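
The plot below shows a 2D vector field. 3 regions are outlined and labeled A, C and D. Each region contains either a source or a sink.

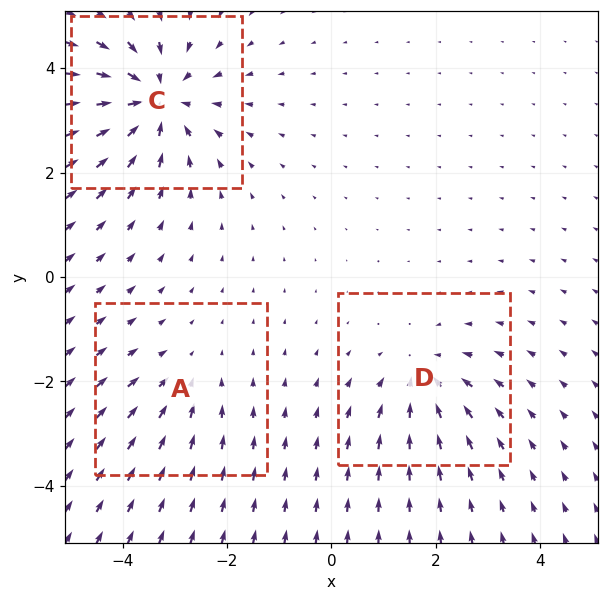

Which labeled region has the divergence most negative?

C

Divergence at each region's feature centre — A: about -2, C: about -5, D: about -3. Region C is most negative.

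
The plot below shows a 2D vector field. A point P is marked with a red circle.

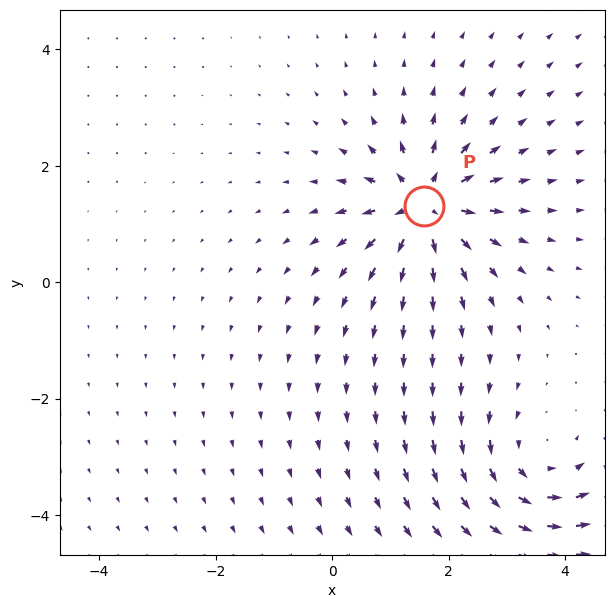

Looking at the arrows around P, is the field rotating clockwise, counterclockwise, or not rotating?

Near P at (1.6, 1.3) the arrows show no circulation. The curl there is ≈0.

not rotating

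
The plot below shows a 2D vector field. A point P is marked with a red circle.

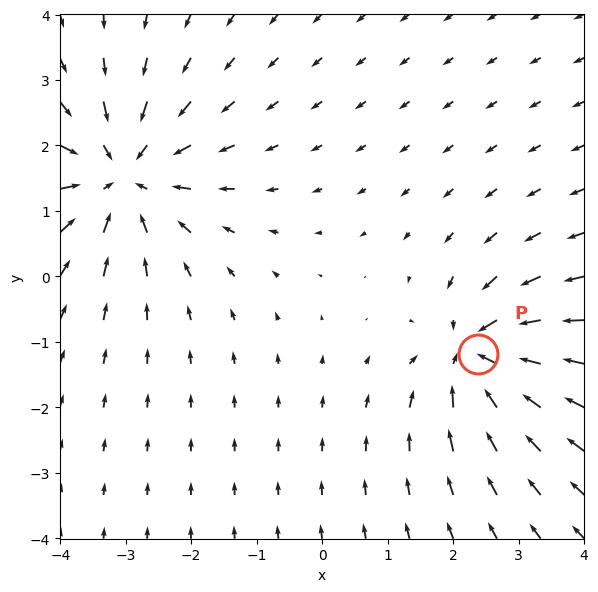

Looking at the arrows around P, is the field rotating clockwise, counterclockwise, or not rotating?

not rotating

Near P at (2.4, -1.2) the arrows show no circulation. The curl there is ≈0.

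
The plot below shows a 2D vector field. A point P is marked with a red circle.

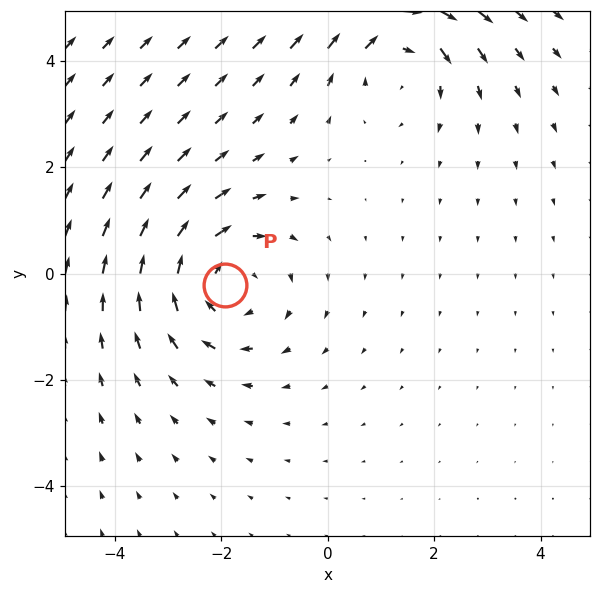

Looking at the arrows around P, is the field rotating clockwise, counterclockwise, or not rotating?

Near P at (-1.9, -0.2) the arrows circulate clockwise. The curl (z-component) there is about -2; negative curl means clockwise rotation.

clockwise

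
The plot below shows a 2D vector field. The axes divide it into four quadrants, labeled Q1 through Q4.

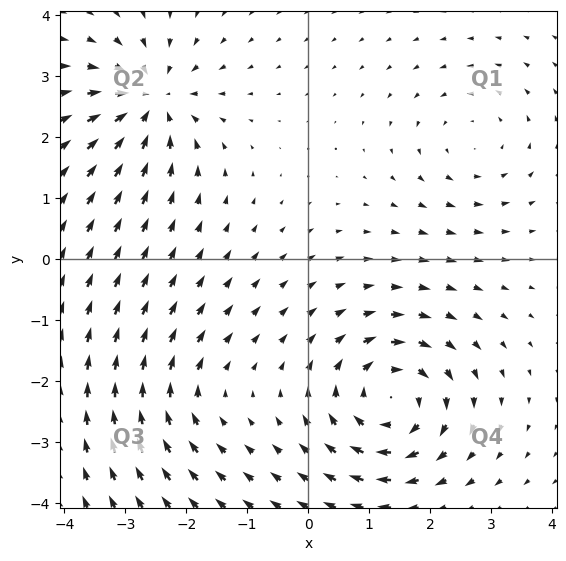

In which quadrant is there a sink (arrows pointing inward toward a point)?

Q2

The sink sits at approximately (-2.6, 2.6), which lies in quadrant Q2. The divergence there is about -6, negative as expected for a sink.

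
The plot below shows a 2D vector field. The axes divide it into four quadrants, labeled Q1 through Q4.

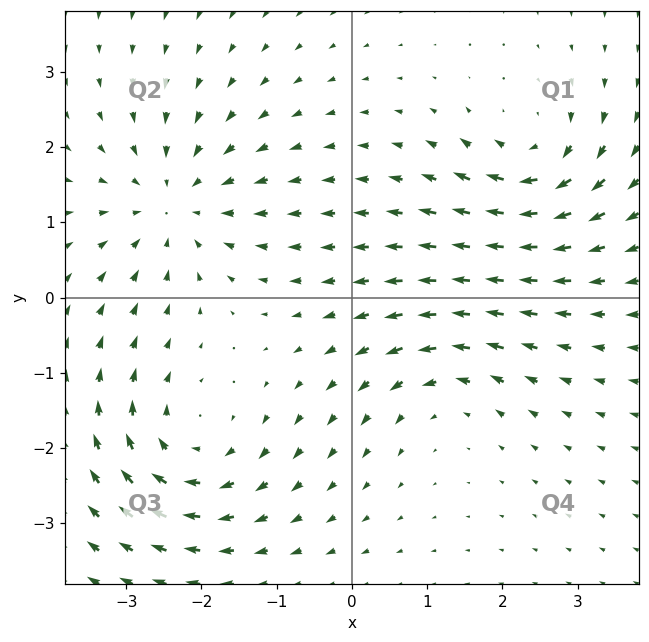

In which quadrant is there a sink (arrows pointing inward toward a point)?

Q2

The sink sits at approximately (-2.4, 1.2), which lies in quadrant Q2. The divergence there is about -4, negative as expected for a sink.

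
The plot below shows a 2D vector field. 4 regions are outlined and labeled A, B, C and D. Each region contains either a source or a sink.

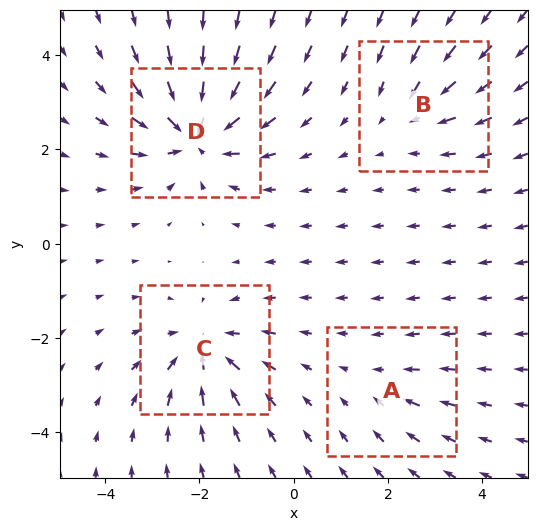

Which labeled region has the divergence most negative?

D

Divergence at each region's feature centre — A: about -2, B: about -3, C: about -6, D: about -8. Region D is most negative.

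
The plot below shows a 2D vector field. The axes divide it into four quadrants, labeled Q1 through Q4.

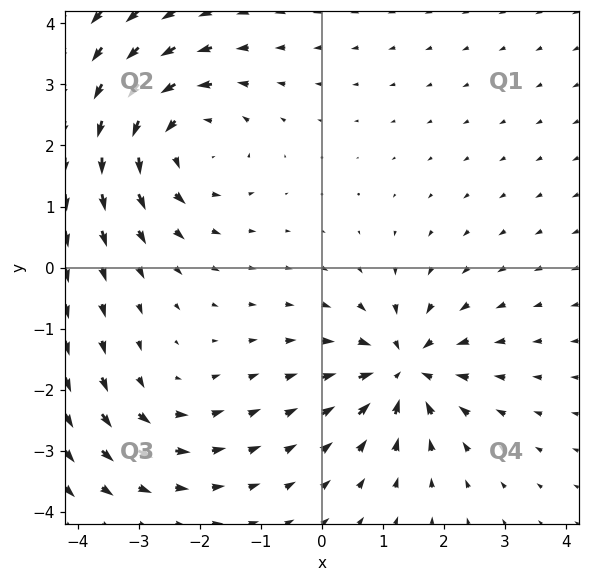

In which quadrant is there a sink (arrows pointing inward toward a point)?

The sink sits at approximately (1.4, -1.7), which lies in quadrant Q4. The divergence there is about -5, negative as expected for a sink.

Q4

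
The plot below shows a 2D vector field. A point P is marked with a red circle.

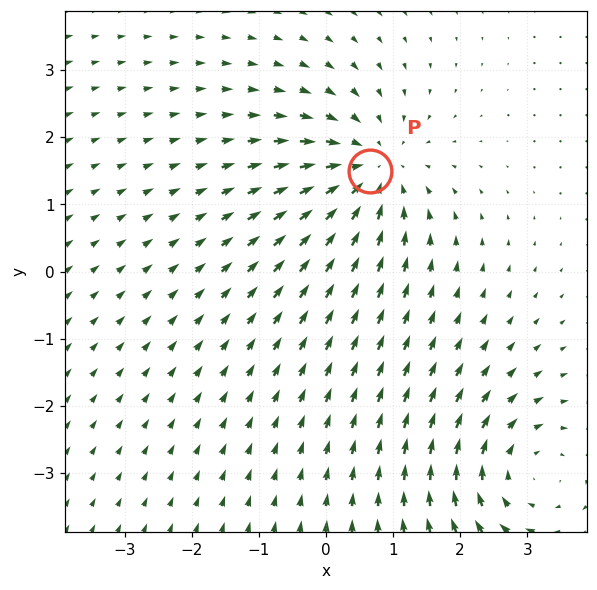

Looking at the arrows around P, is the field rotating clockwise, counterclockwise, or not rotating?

Near P at (0.7, 1.5) the arrows show no circulation. The curl there is ≈0.

not rotating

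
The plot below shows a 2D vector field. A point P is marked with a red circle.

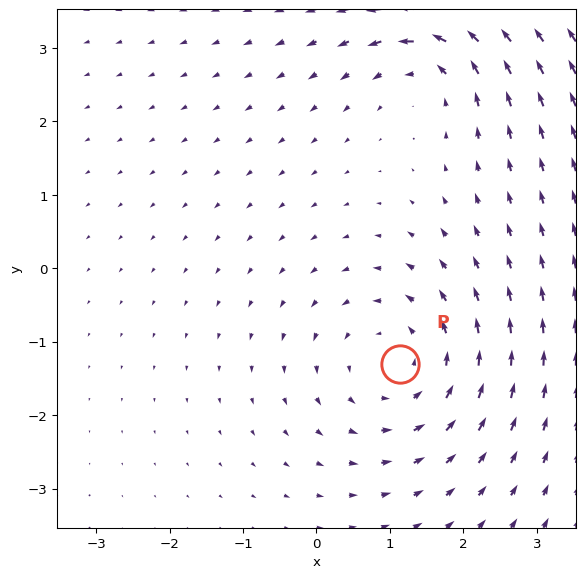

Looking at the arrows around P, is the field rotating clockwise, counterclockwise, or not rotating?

counterclockwise

Near P at (1.1, -1.3) the arrows circulate counterclockwise. The curl (z-component) there is about +4; positive curl means counterclockwise rotation.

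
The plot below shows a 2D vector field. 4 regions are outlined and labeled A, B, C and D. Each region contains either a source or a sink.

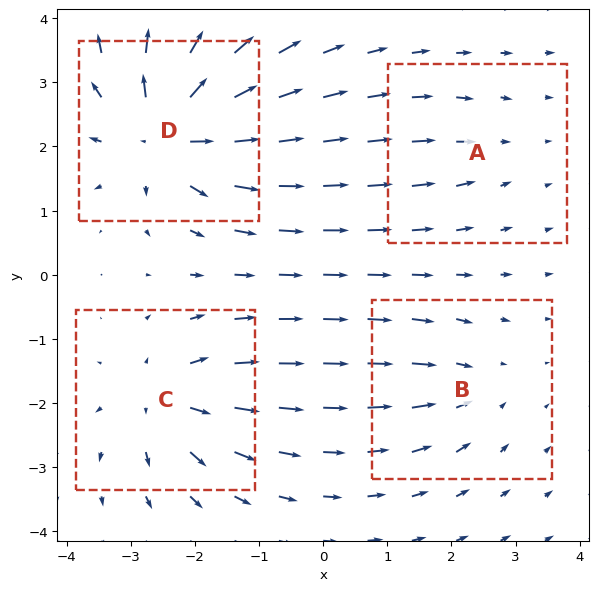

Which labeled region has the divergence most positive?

Divergence at each region's feature centre — A: about -2, B: about -4, C: about +6, D: about +9. Region D is most positive.

D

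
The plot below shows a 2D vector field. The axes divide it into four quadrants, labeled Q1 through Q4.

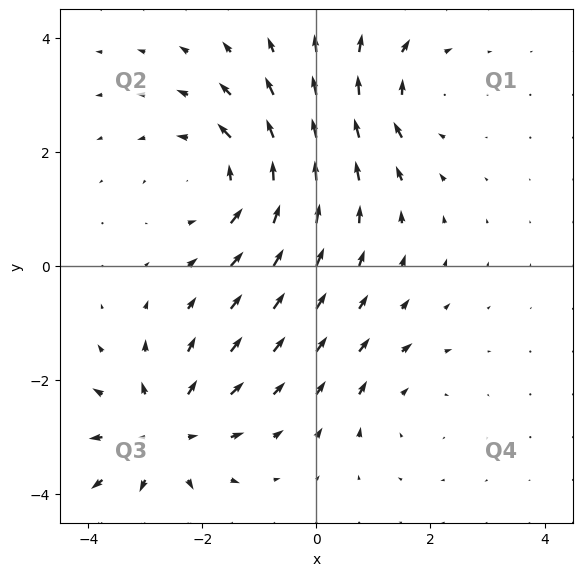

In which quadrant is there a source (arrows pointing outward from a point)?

Q3

The source sits at approximately (-2.7, -3.0), which lies in quadrant Q3. The divergence there is about +4, positive as expected for a source.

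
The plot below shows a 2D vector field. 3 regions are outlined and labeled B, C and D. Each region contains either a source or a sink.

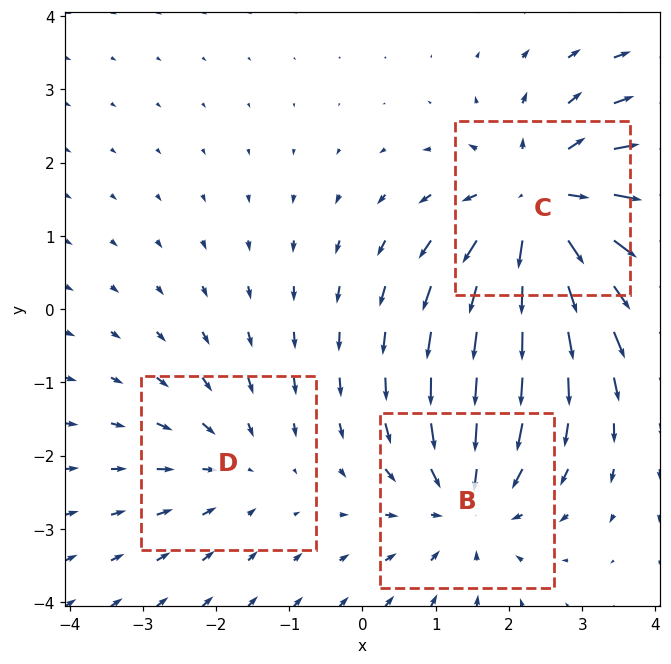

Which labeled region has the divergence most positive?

Divergence at each region's feature centre — B: about -3, C: about +4, D: about -2. Region C is most positive.

C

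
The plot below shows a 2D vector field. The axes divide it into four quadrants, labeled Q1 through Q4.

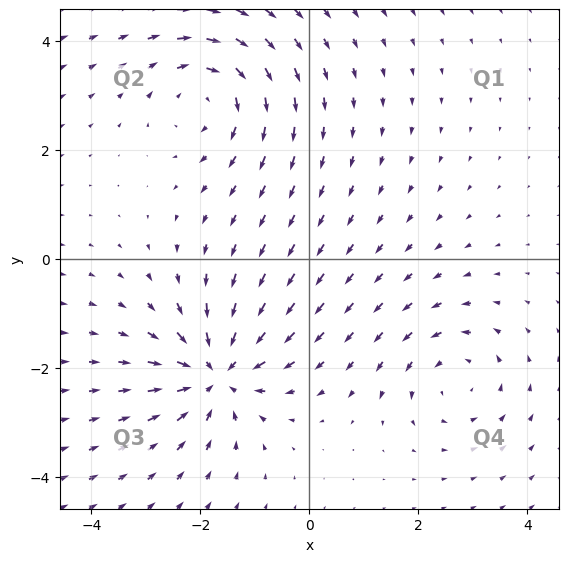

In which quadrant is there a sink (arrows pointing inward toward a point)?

Q3

The sink sits at approximately (-1.7, -2.1), which lies in quadrant Q3. The divergence there is about -6, negative as expected for a sink.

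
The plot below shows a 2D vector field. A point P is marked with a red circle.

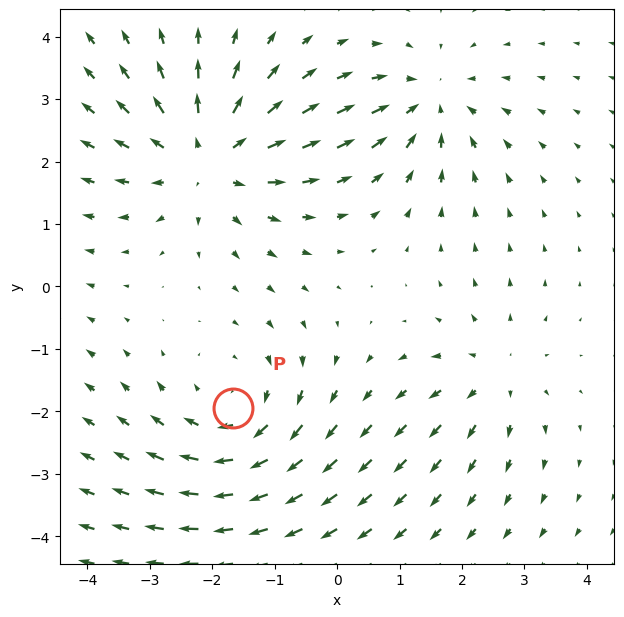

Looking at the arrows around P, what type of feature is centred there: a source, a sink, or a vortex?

At P (-1.7, -1.9) the arrows circulate clockwise. Divergence ≈0, curl about -3 — near-zero divergence with nonzero curl is a vortex.

vortex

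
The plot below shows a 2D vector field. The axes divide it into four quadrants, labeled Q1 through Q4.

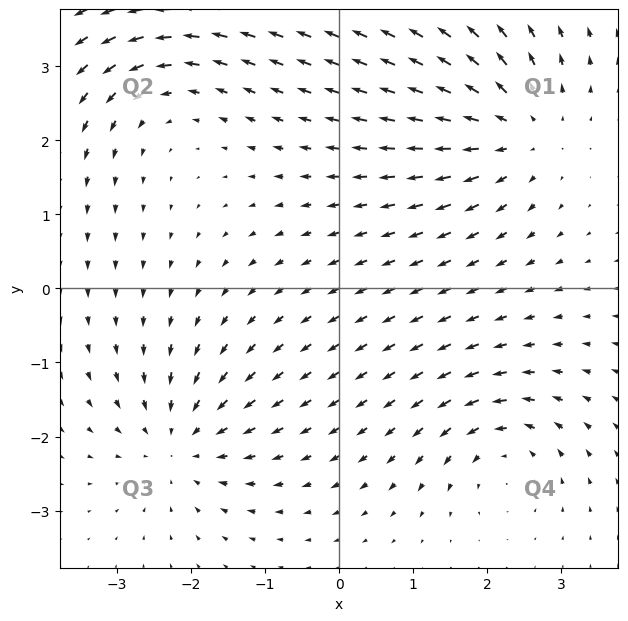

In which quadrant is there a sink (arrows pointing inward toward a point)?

The sink sits at approximately (-2.1, -2.1), which lies in quadrant Q3. The divergence there is about -4, negative as expected for a sink.

Q3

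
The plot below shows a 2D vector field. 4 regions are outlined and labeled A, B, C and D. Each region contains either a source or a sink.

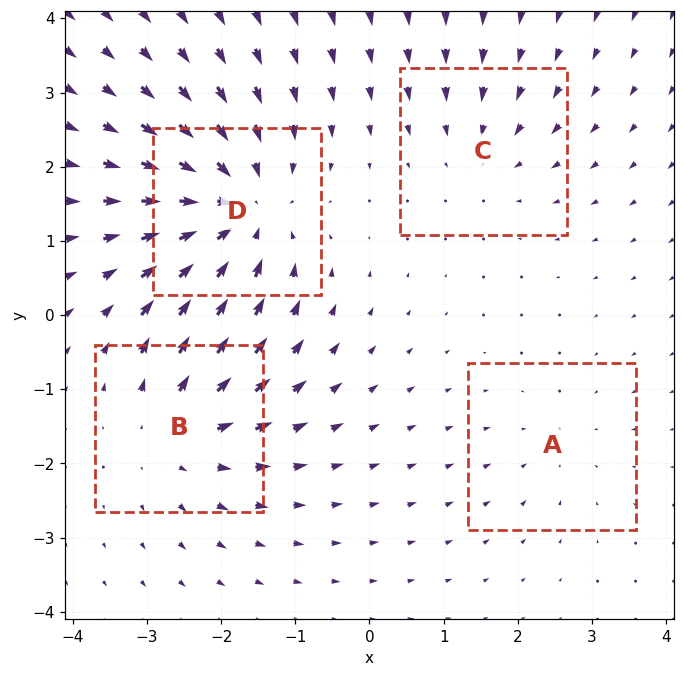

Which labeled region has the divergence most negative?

Divergence at each region's feature centre — A: about -2, B: about +4, C: about -3, D: about -6. Region D is most negative.

D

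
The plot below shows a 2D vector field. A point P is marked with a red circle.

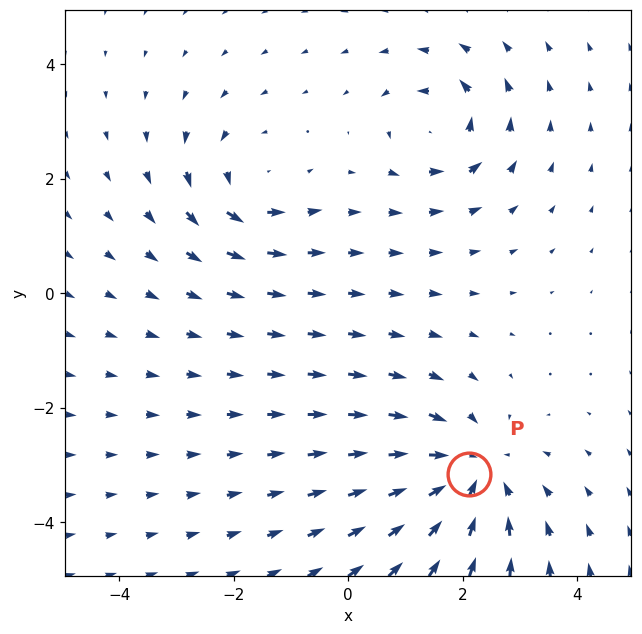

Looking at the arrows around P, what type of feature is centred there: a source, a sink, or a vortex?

At P (2.1, -3.2) the arrows converge inward. Divergence about -4, curl ≈0 — negative divergence with near-zero curl is a sink.

sink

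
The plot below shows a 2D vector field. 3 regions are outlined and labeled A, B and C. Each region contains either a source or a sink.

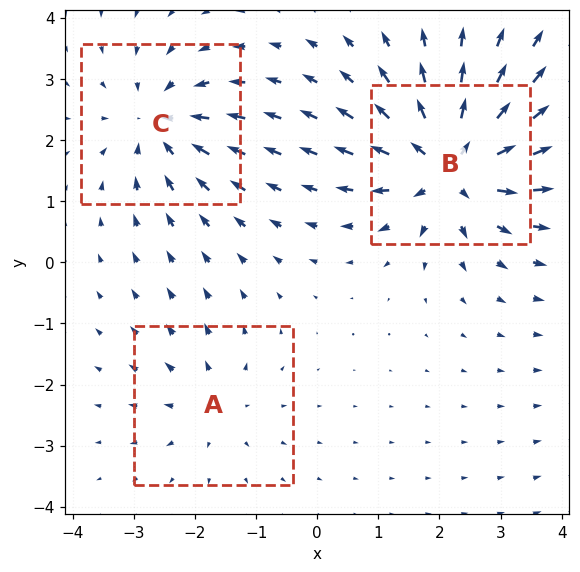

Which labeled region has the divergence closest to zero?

Divergence at each region's feature centre — A: about +2, B: about +6, C: about -4. Region A is closest to zero.

A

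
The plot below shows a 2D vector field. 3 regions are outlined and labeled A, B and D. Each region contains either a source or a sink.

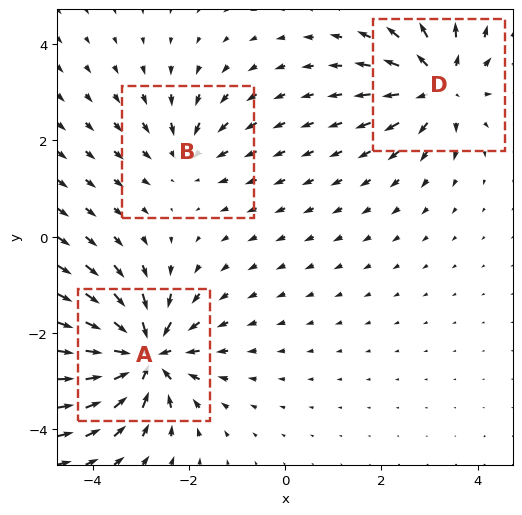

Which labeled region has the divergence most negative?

Divergence at each region's feature centre — A: about -6, B: about -3, D: about +4. Region A is most negative.

A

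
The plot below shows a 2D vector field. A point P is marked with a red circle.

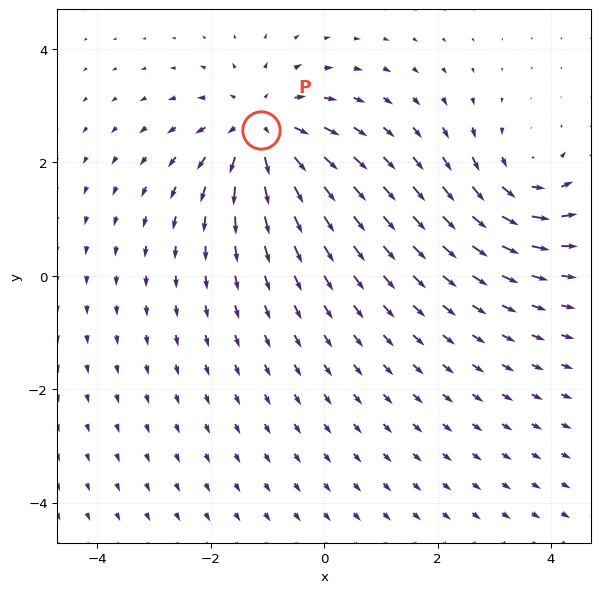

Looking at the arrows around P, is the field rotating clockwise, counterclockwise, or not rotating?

Near P at (-1.1, 2.6) the arrows show no circulation. The curl there is ≈0.

not rotating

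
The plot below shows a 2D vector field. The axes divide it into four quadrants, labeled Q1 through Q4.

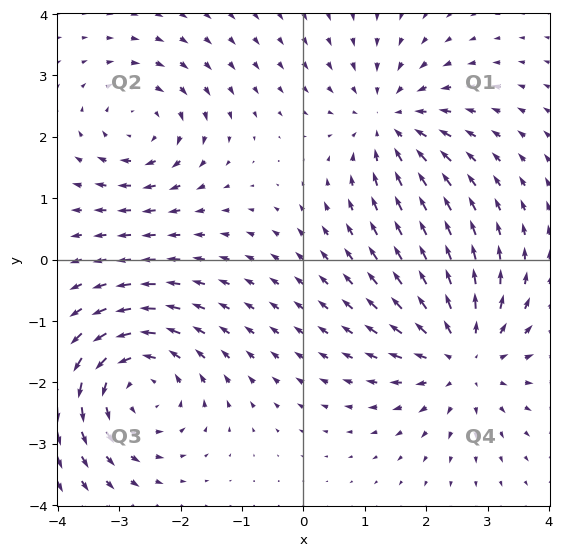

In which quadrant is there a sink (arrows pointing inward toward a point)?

The sink sits at approximately (1.4, 2.2), which lies in quadrant Q1. The divergence there is about -4, negative as expected for a sink.

Q1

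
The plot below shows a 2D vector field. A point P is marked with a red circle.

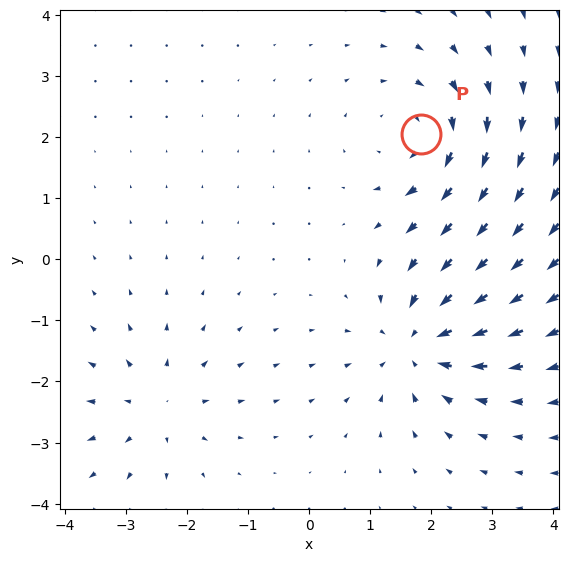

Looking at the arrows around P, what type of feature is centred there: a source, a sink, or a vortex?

vortex

At P (1.8, 2.1) the arrows circulate clockwise. Divergence ≈0, curl about -4 — near-zero divergence with nonzero curl is a vortex.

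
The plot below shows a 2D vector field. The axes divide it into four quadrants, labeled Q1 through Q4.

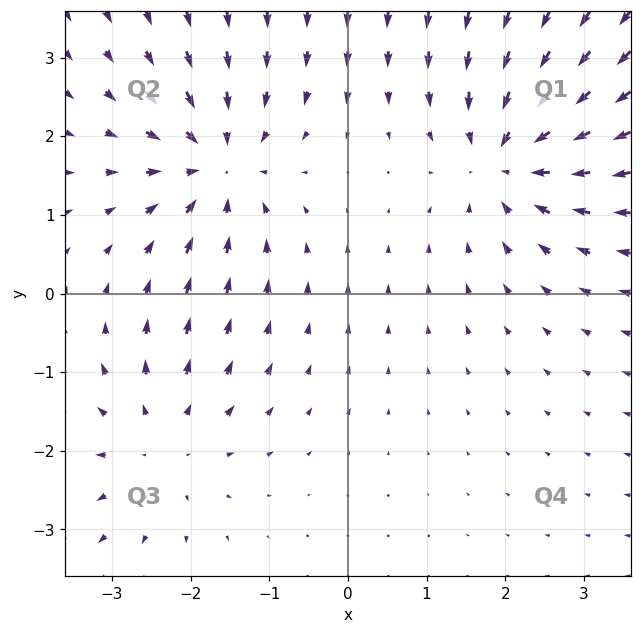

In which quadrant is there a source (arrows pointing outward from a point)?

The source sits at approximately (-2.4, -1.9), which lies in quadrant Q3. The divergence there is about +3, positive as expected for a source.

Q3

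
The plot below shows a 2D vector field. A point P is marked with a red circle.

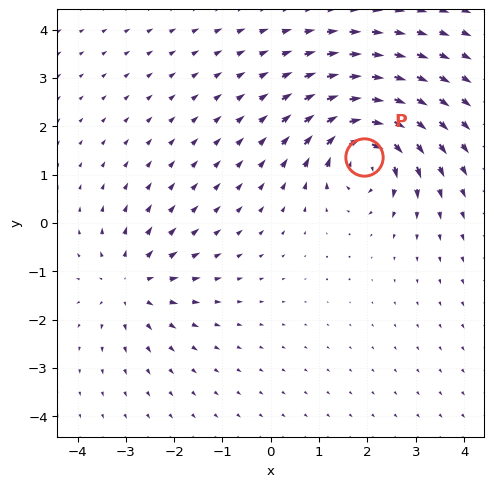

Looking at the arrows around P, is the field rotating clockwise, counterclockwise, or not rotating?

Near P at (1.9, 1.4) the arrows circulate clockwise. The curl (z-component) there is about -7; negative curl means clockwise rotation.

clockwise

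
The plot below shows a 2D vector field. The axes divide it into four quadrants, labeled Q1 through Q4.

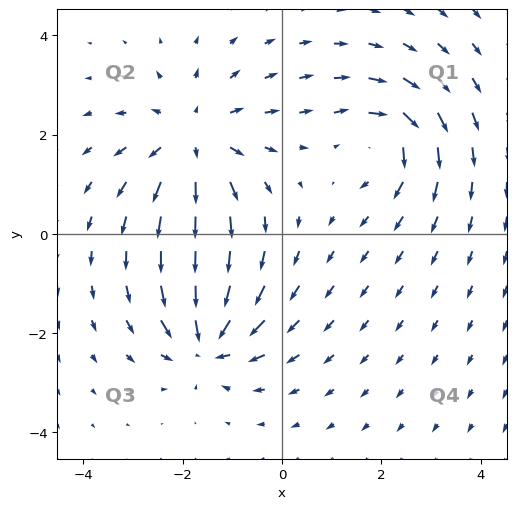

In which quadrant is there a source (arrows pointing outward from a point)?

Q2

The source sits at approximately (-1.8, 1.9), which lies in quadrant Q2. The divergence there is about +4, positive as expected for a source.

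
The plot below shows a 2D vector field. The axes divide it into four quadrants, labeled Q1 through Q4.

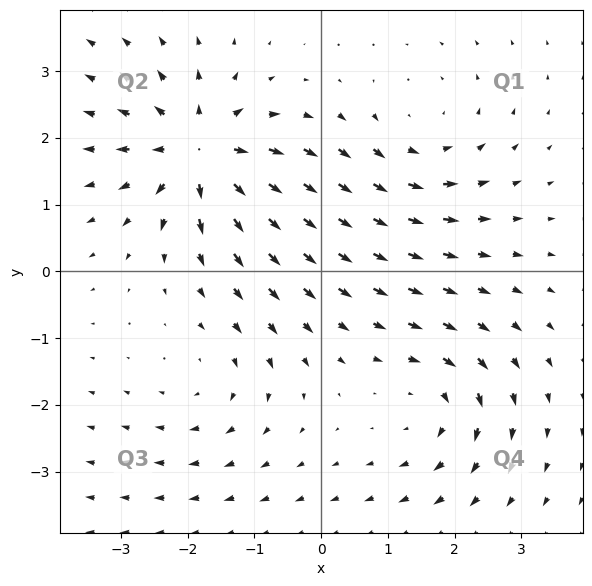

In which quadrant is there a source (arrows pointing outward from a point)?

Q2

The source sits at approximately (-1.8, 1.8), which lies in quadrant Q2. The divergence there is about +7, positive as expected for a source.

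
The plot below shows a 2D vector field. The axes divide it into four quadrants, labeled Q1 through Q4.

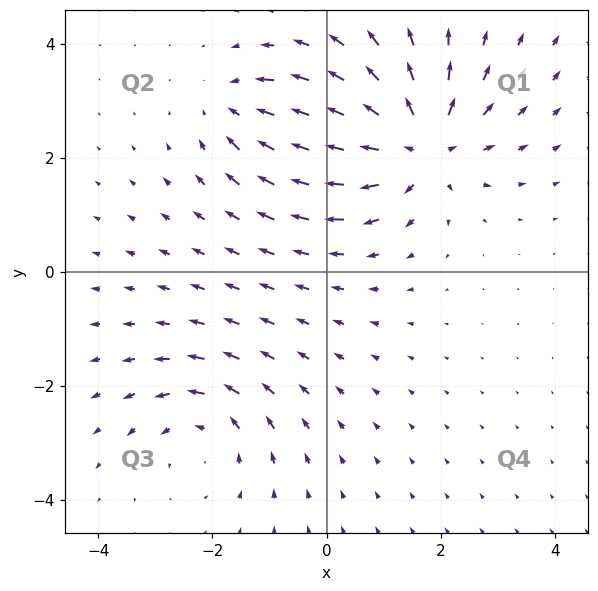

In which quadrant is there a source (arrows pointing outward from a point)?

The source sits at approximately (1.6, 2.2), which lies in quadrant Q1. The divergence there is about +5, positive as expected for a source.

Q1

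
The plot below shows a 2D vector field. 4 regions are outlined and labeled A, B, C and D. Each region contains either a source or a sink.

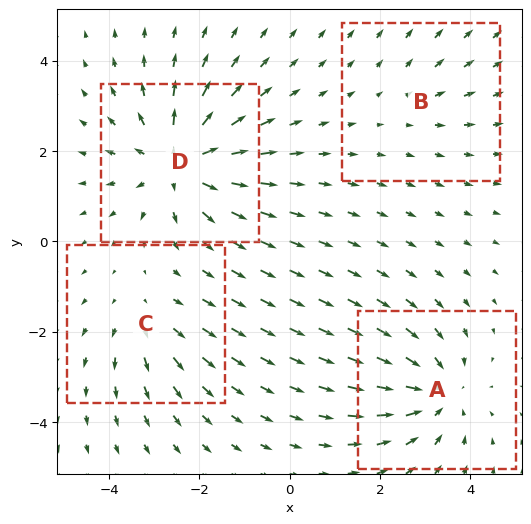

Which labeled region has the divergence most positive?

D

Divergence at each region's feature centre — A: about -4, B: about +2, C: about +3, D: about +6. Region D is most positive.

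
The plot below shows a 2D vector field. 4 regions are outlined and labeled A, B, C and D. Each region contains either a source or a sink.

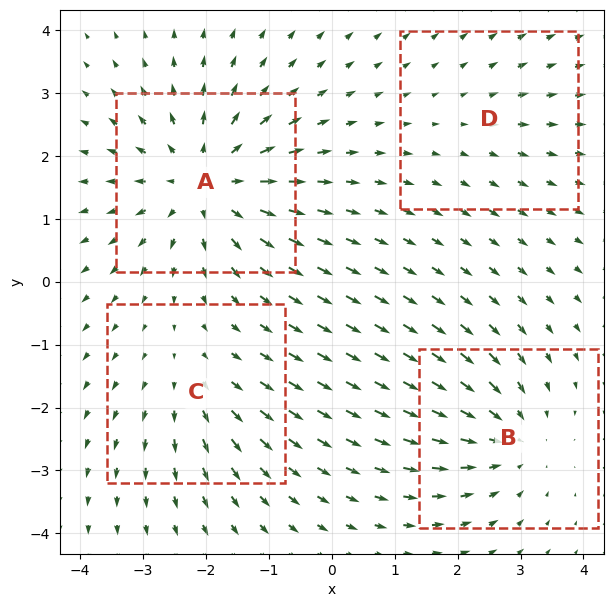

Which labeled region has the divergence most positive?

A

Divergence at each region's feature centre — A: about +6, B: about -4, C: about +3, D: about +2. Region A is most positive.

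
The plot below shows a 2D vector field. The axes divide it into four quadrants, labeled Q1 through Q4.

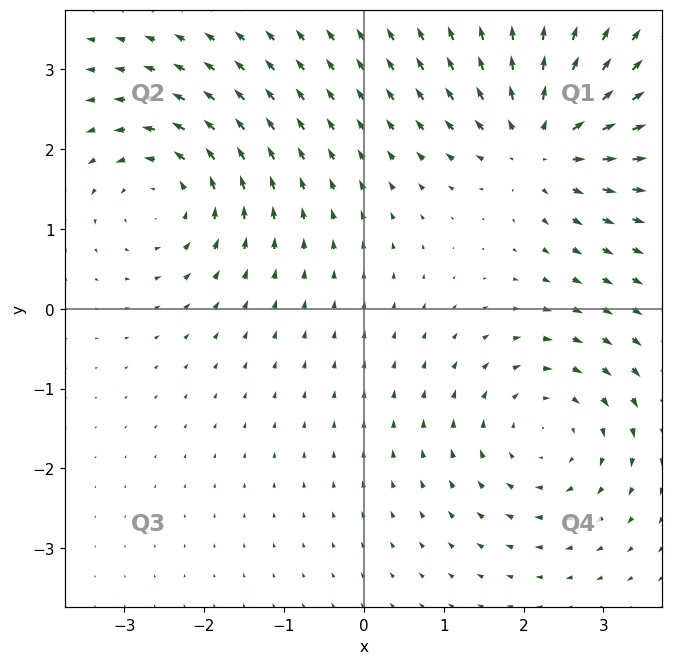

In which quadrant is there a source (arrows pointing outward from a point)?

Q1

The source sits at approximately (2.2, 2.1), which lies in quadrant Q1. The divergence there is about +6, positive as expected for a source.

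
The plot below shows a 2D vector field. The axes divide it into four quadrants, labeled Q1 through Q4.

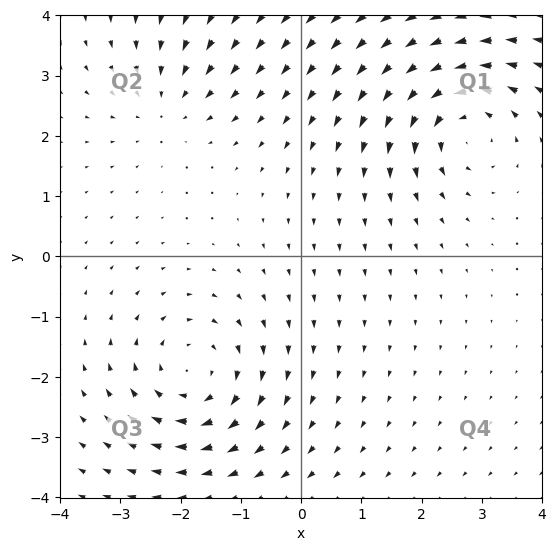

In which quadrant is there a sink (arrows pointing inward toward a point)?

Q2

The sink sits at approximately (-2.2, 2.6), which lies in quadrant Q2. The divergence there is about -3, negative as expected for a sink.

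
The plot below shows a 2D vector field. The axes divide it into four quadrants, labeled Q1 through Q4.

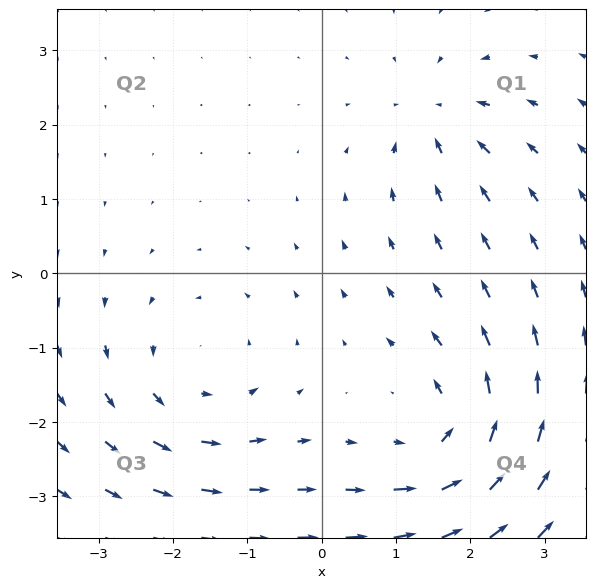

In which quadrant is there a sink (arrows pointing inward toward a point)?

Q1

The sink sits at approximately (1.5, 2.1), which lies in quadrant Q1. The divergence there is about -4, negative as expected for a sink.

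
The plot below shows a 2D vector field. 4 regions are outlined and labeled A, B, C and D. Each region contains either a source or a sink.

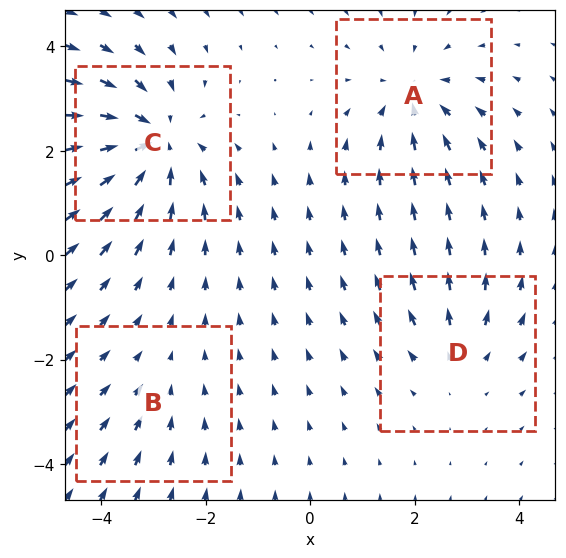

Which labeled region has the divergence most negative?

C

Divergence at each region's feature centre — A: about -4, B: about -2, C: about -6, D: about +3. Region C is most negative.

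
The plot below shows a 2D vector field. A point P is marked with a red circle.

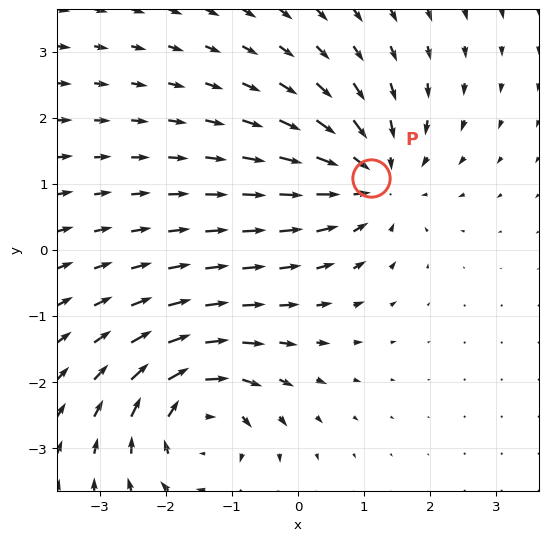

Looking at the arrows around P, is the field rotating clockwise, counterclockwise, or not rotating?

not rotating

Near P at (1.1, 1.1) the arrows show no circulation. The curl there is ≈0.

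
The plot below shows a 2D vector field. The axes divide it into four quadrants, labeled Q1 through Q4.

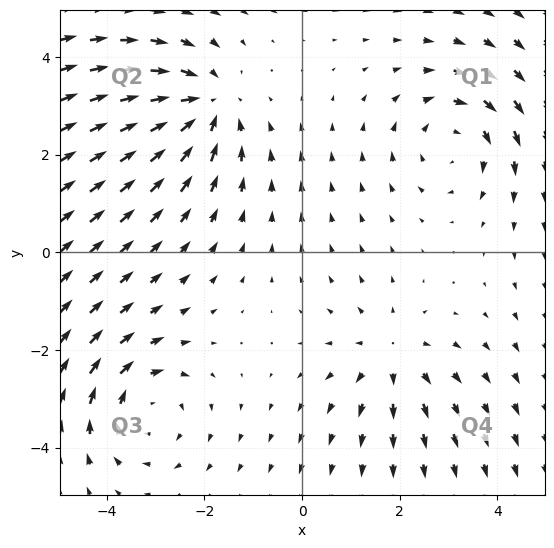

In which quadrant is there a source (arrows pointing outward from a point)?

Q4

The source sits at approximately (1.8, -2.1), which lies in quadrant Q4. The divergence there is about +3, positive as expected for a source.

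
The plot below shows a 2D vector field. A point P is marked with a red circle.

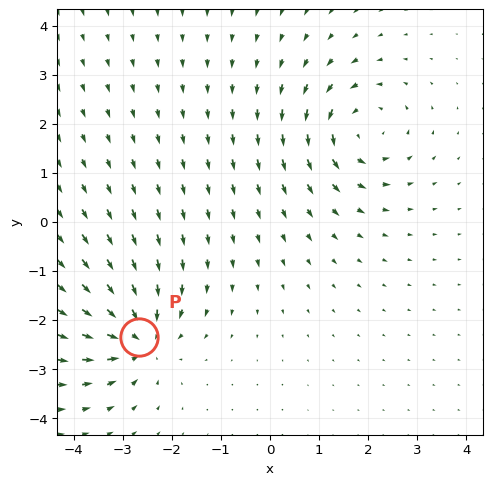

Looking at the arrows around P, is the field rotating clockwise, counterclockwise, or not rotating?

not rotating

Near P at (-2.7, -2.4) the arrows show no circulation. The curl there is ≈0.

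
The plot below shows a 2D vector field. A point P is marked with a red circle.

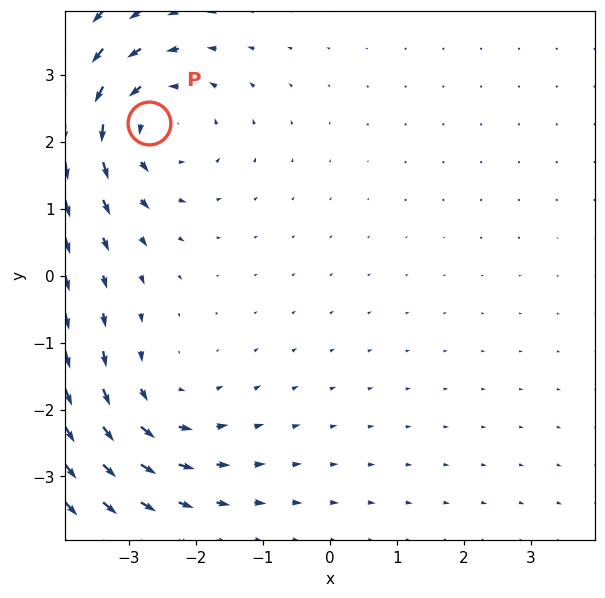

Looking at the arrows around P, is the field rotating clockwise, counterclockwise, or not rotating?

counterclockwise

Near P at (-2.7, 2.3) the arrows circulate counterclockwise. The curl (z-component) there is about +3; positive curl means counterclockwise rotation.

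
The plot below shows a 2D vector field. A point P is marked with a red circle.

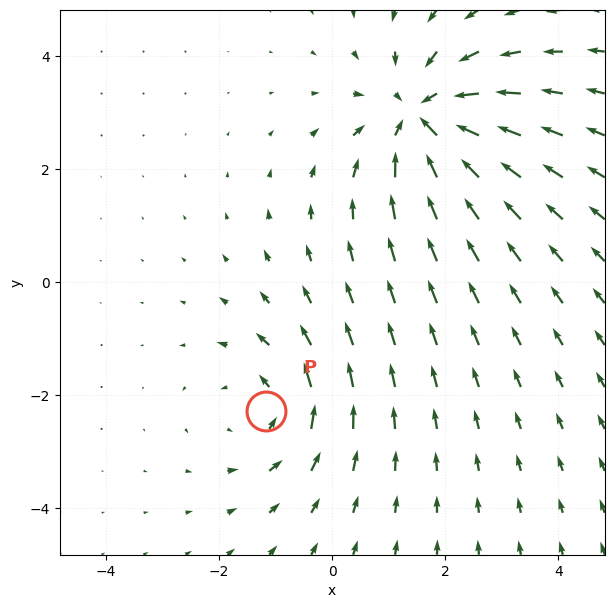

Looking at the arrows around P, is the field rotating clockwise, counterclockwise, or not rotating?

Near P at (-1.2, -2.3) the arrows circulate counterclockwise. The curl (z-component) there is about +2; positive curl means counterclockwise rotation.

counterclockwise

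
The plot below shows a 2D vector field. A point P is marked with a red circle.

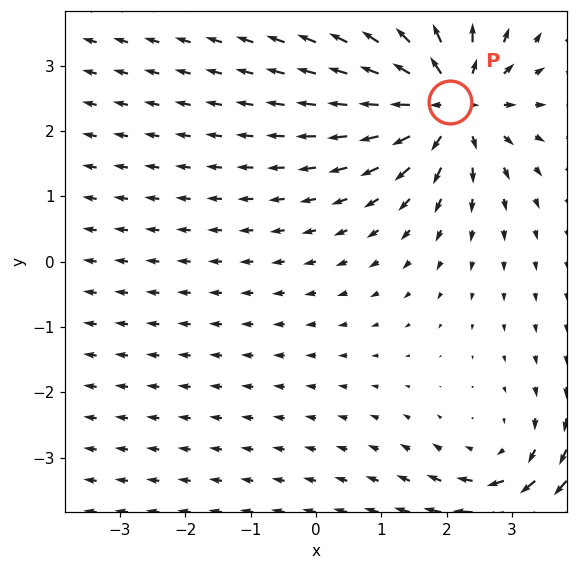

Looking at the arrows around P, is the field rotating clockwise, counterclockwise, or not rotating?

Near P at (2.0, 2.4) the arrows show no circulation. The curl there is ≈0.

not rotating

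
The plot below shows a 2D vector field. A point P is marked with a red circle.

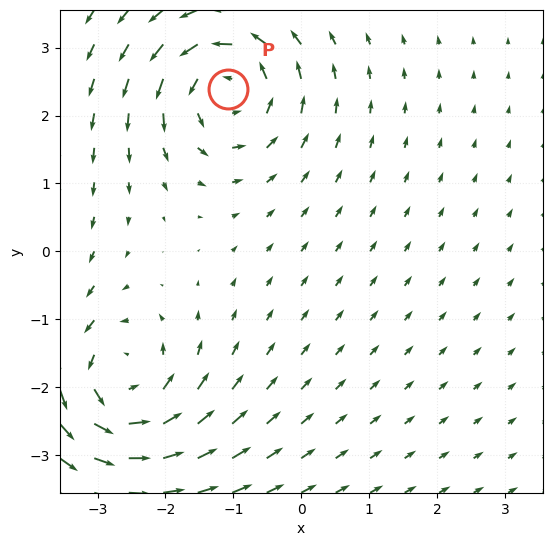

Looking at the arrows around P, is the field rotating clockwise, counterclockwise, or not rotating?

Near P at (-1.1, 2.4) the arrows circulate counterclockwise. The curl (z-component) there is about +5; positive curl means counterclockwise rotation.

counterclockwise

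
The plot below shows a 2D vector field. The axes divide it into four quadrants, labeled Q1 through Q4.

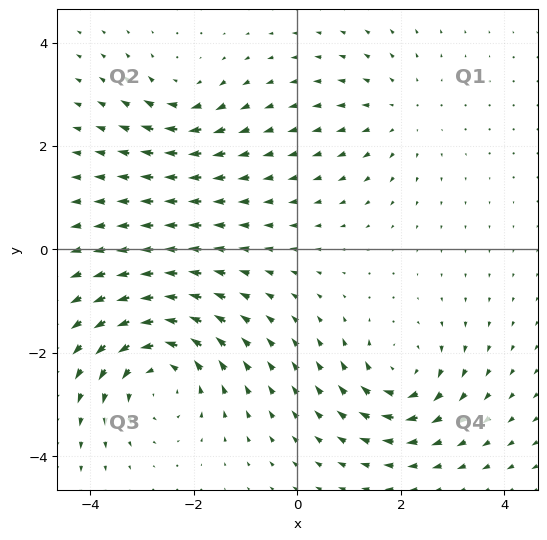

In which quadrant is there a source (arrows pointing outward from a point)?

Q1

The source sits at approximately (1.9, 2.6), which lies in quadrant Q1. The divergence there is about +2, positive as expected for a source.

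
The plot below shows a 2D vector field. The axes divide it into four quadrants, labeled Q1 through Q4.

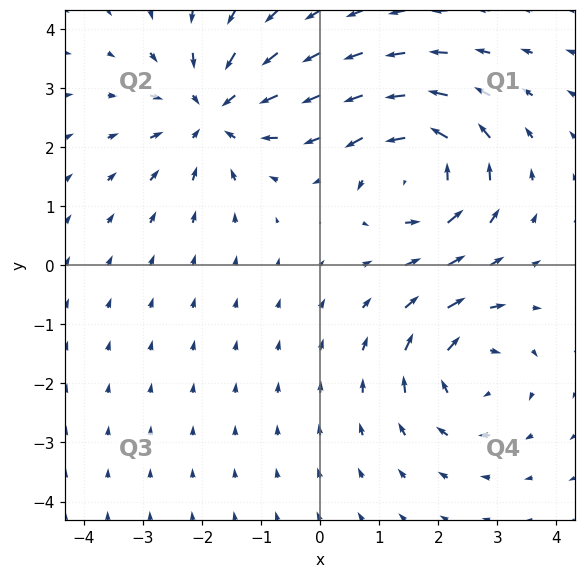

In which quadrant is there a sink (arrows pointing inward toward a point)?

Q2

The sink sits at approximately (-1.8, 2.6), which lies in quadrant Q2. The divergence there is about -5, negative as expected for a sink.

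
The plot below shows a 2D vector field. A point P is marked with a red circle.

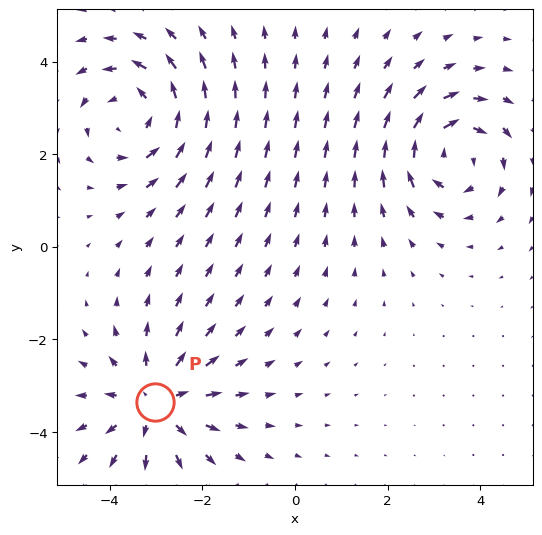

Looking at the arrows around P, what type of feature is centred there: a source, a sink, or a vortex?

At P (-3.0, -3.4) the arrows spread outward. Divergence about +4, curl ≈0 — positive divergence with near-zero curl is a source.

source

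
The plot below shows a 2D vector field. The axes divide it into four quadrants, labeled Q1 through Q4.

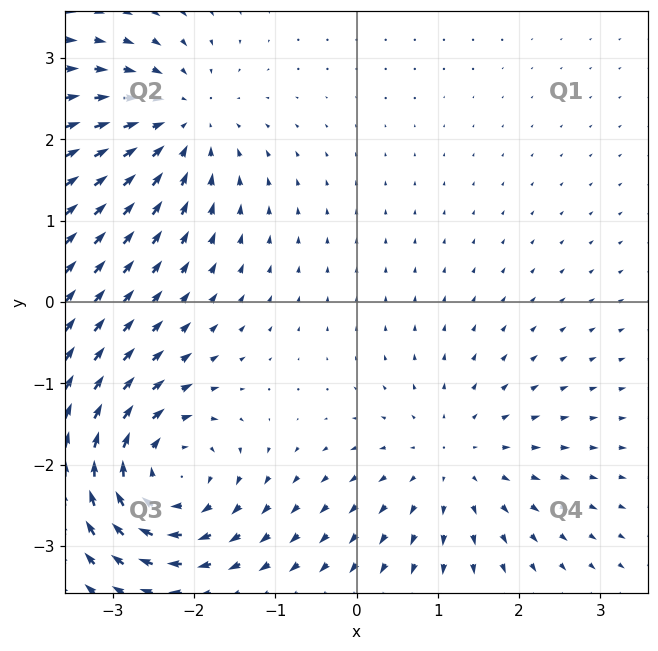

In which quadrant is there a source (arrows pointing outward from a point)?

The source sits at approximately (1.2, -2.0), which lies in quadrant Q4. The divergence there is about +2, positive as expected for a source.

Q4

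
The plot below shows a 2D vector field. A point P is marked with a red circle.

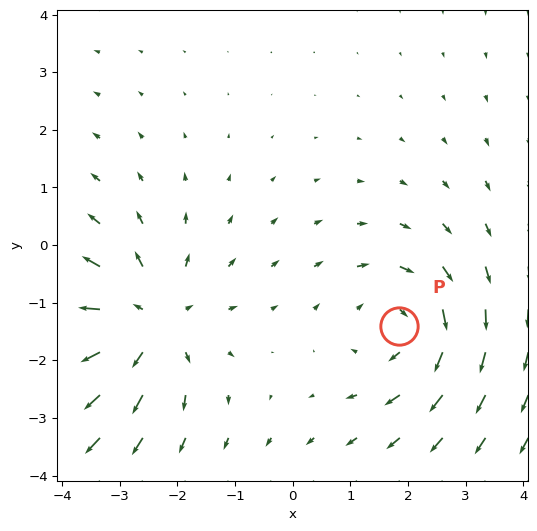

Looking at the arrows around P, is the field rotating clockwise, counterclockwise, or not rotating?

Near P at (1.8, -1.4) the arrows circulate clockwise. The curl (z-component) there is about -3; negative curl means clockwise rotation.

clockwise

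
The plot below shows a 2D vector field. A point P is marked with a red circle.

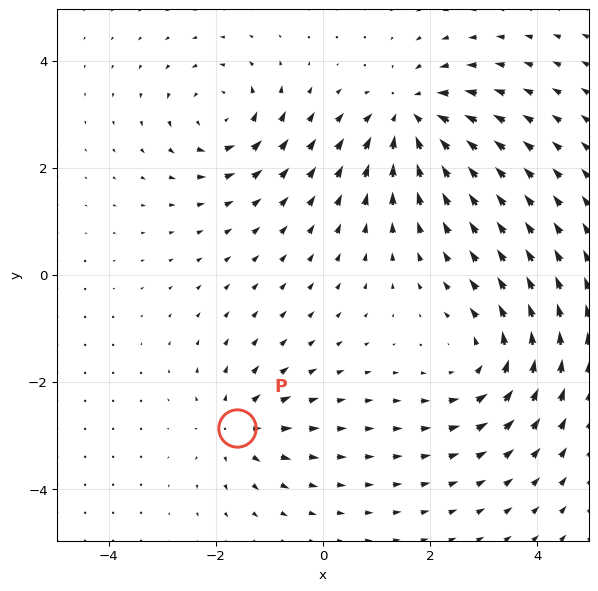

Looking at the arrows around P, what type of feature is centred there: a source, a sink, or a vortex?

source

At P (-1.6, -2.9) the arrows spread outward. Divergence about +4, curl ≈0 — positive divergence with near-zero curl is a source.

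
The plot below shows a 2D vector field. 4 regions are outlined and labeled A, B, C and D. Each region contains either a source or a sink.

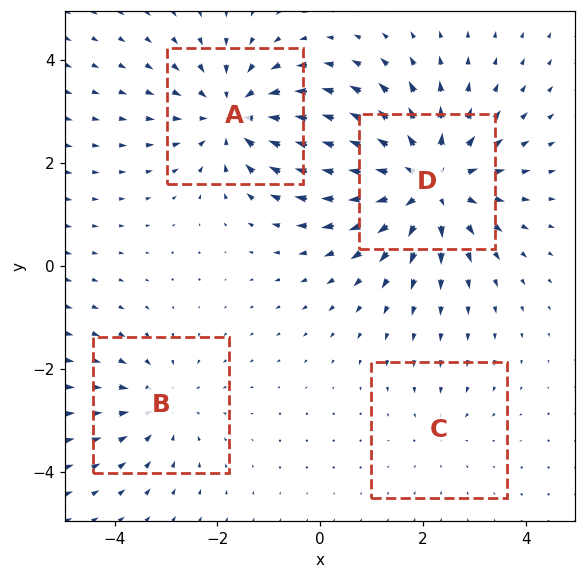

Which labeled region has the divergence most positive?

Divergence at each region's feature centre — A: about -5, B: about -3, C: about -2, D: about +6. Region D is most positive.

D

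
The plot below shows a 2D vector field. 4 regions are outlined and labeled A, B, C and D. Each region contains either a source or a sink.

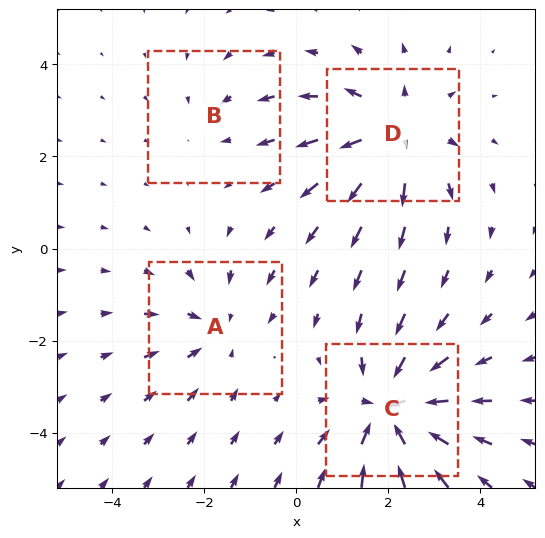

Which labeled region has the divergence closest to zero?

Divergence at each region's feature centre — A: about -3, B: about -2, C: about -5, D: about +4. Region B is closest to zero.

B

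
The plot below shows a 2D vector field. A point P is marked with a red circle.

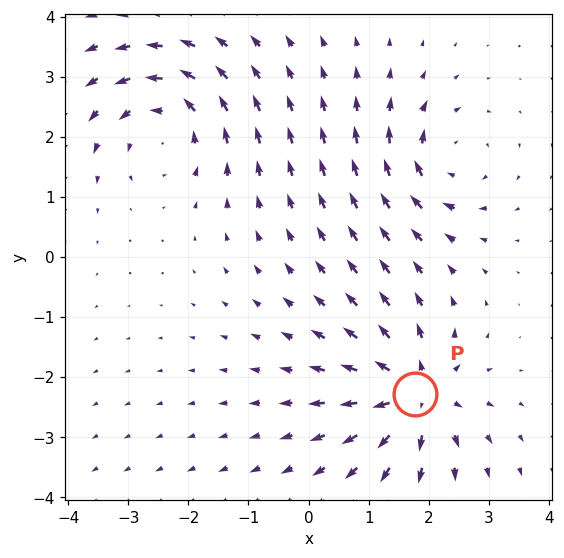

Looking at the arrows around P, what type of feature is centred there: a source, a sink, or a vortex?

source

At P (1.8, -2.3) the arrows spread outward. Divergence about +7, curl ≈0 — positive divergence with near-zero curl is a source.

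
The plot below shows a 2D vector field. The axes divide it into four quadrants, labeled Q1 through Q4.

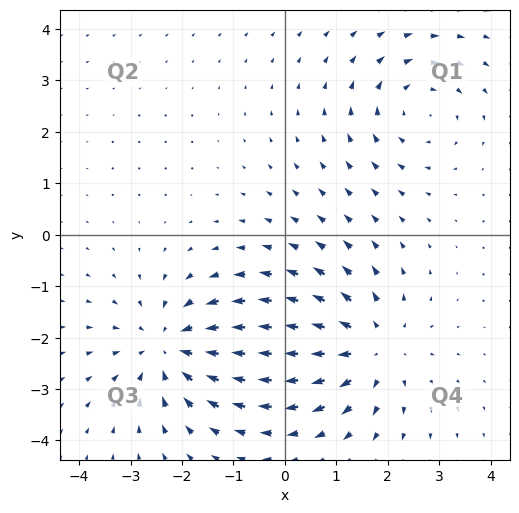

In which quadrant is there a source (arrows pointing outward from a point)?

Q4

The source sits at approximately (1.7, -2.2), which lies in quadrant Q4. The divergence there is about +4, positive as expected for a source.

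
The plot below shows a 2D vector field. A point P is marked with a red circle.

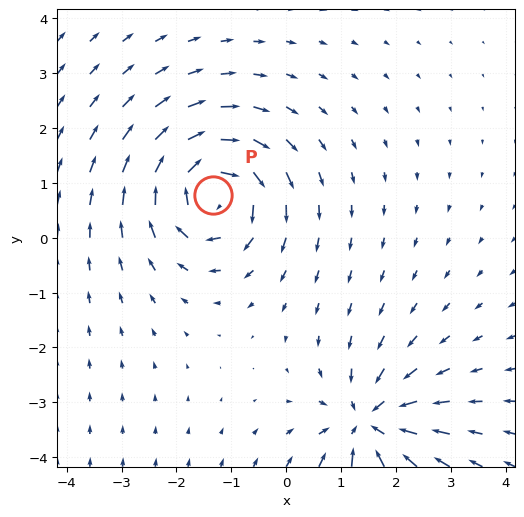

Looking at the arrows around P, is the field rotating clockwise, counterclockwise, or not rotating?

Near P at (-1.3, 0.8) the arrows circulate clockwise. The curl (z-component) there is about -5; negative curl means clockwise rotation.

clockwise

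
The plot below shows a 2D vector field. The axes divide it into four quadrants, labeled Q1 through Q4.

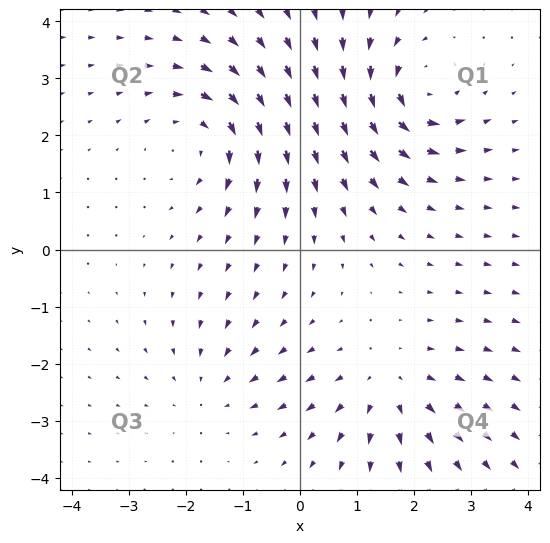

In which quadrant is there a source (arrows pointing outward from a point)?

Q4

The source sits at approximately (1.6, -2.4), which lies in quadrant Q4. The divergence there is about +4, positive as expected for a source.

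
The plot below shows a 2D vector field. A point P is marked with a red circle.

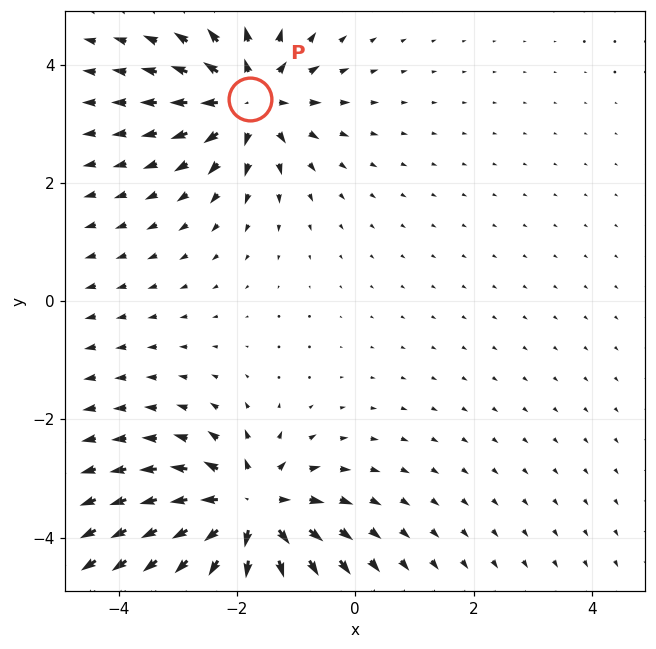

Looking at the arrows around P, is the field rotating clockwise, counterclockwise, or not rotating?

Near P at (-1.8, 3.4) the arrows show no circulation. The curl there is ≈0.

not rotating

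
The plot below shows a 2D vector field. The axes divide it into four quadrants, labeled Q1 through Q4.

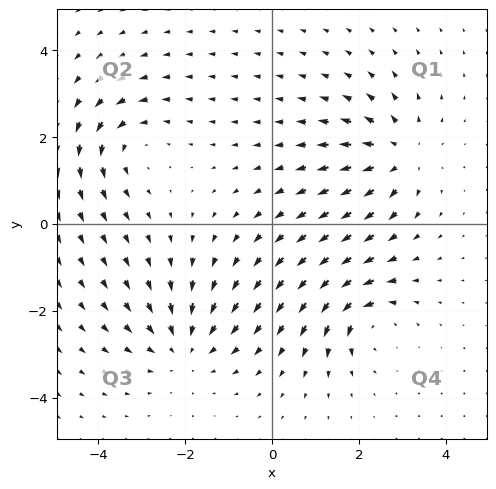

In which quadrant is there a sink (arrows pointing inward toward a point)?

Q3

The sink sits at approximately (-2.0, -2.8), which lies in quadrant Q3. The divergence there is about -4, negative as expected for a sink.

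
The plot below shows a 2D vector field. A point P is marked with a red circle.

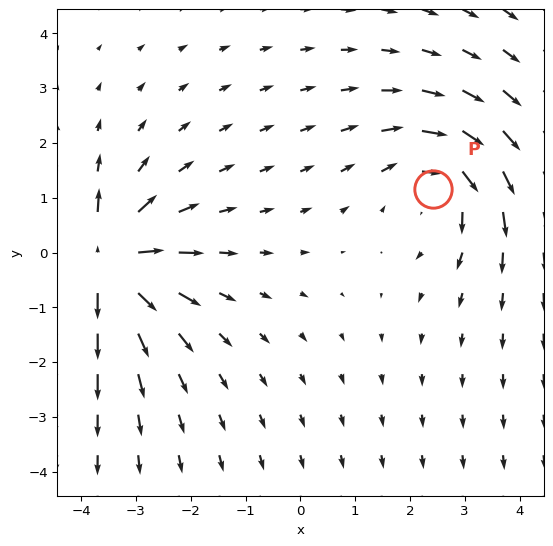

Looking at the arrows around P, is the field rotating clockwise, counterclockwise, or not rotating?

clockwise

Near P at (2.4, 1.2) the arrows circulate clockwise. The curl (z-component) there is about -3; negative curl means clockwise rotation.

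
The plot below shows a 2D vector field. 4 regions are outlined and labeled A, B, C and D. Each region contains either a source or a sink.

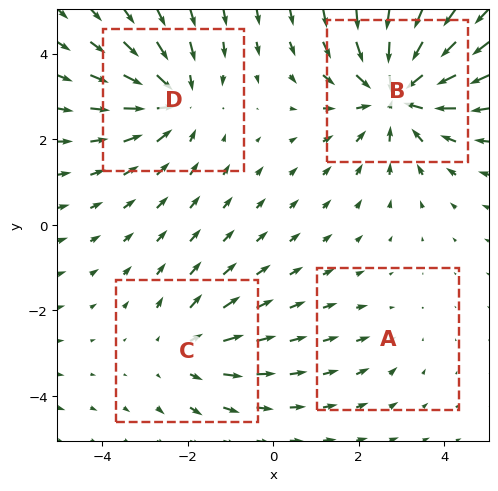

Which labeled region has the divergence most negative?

Divergence at each region's feature centre — A: about -2, B: about -6, C: about +3, D: about -4. Region B is most negative.

B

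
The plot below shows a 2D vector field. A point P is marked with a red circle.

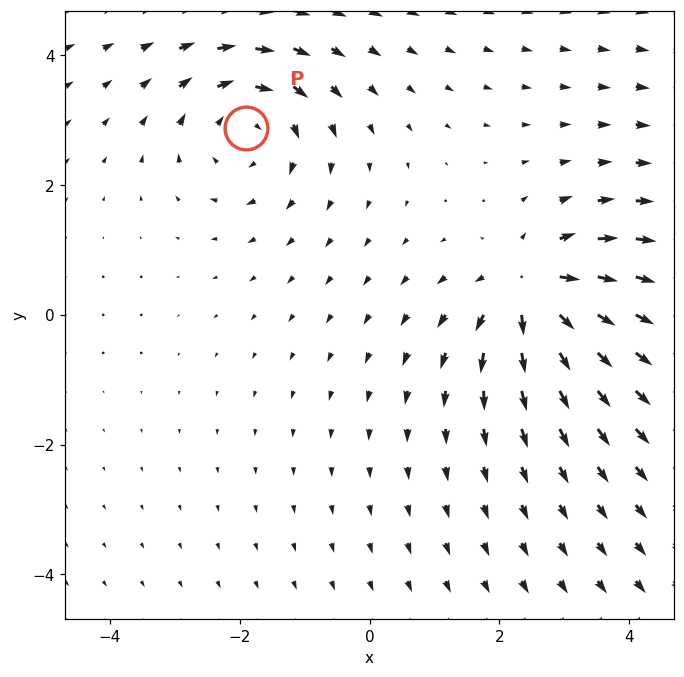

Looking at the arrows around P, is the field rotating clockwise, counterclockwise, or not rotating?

clockwise

Near P at (-1.9, 2.9) the arrows circulate clockwise. The curl (z-component) there is about -3; negative curl means clockwise rotation.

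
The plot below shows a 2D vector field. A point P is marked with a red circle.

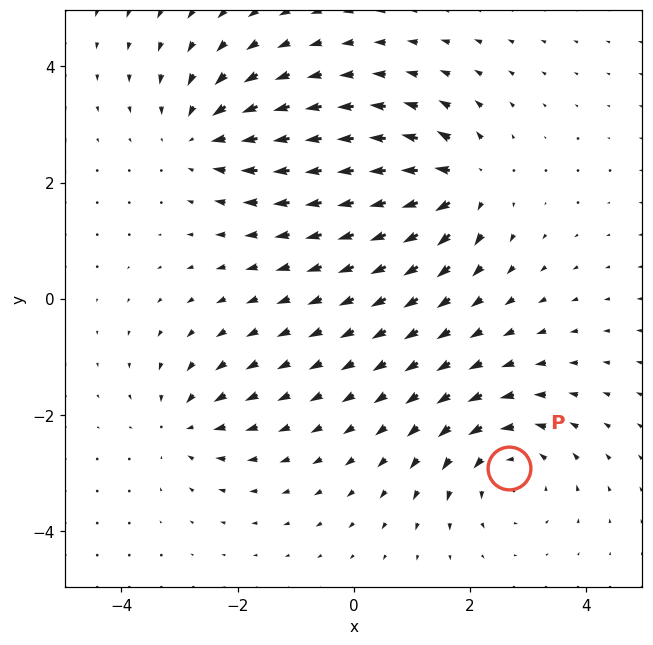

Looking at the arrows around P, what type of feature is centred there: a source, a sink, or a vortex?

At P (2.7, -2.9) the arrows circulate counterclockwise. Divergence ≈0, curl about +4 — near-zero divergence with nonzero curl is a vortex.

vortex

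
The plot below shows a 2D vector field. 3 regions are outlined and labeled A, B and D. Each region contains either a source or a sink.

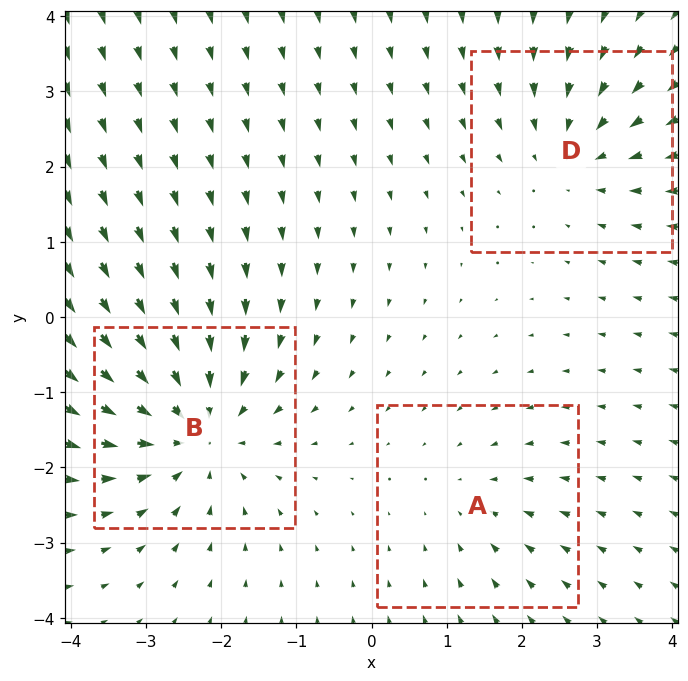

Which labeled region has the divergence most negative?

B

Divergence at each region's feature centre — A: about -2, B: about -4, D: about -3. Region B is most negative.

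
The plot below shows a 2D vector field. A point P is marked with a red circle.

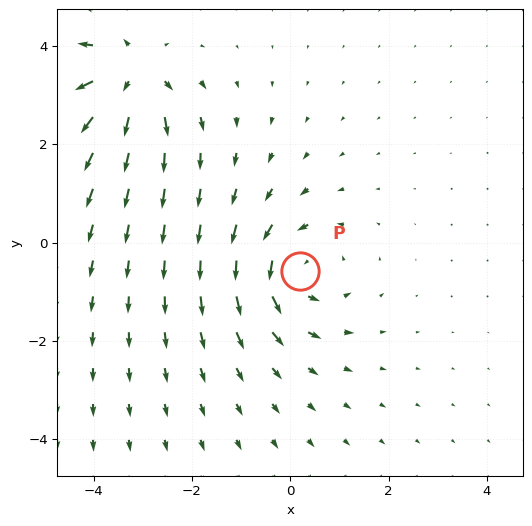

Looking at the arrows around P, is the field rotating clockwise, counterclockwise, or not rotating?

Near P at (0.2, -0.6) the arrows circulate counterclockwise. The curl (z-component) there is about +5; positive curl means counterclockwise rotation.

counterclockwise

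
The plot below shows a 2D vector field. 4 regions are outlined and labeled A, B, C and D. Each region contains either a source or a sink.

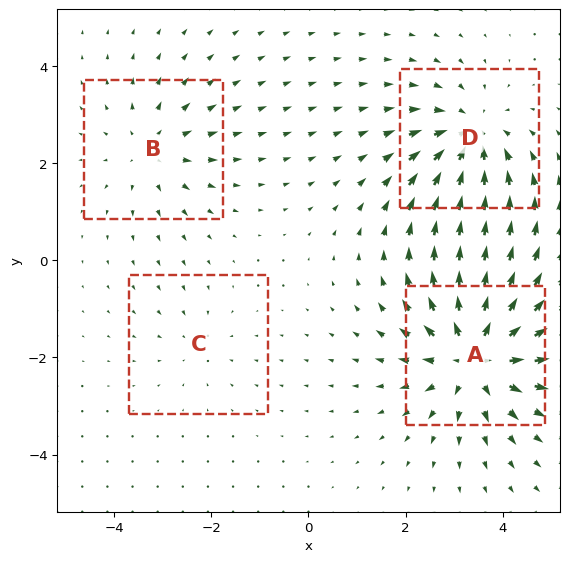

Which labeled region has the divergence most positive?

A

Divergence at each region's feature centre — A: about +7, B: about +3, C: about -2, D: about -5. Region A is most positive.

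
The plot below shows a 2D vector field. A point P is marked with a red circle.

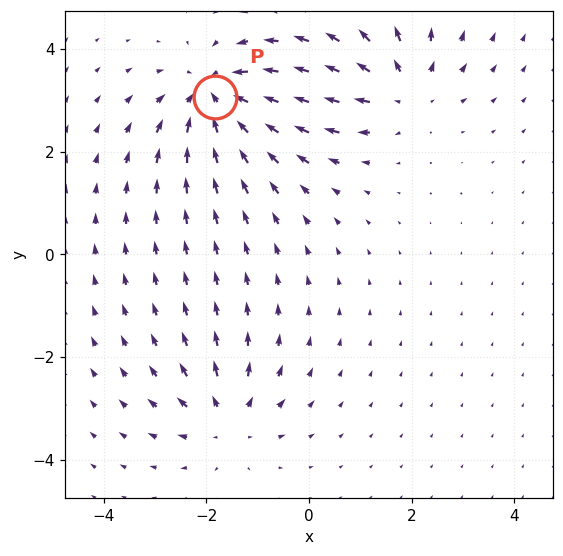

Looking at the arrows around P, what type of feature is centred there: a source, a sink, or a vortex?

At P (-1.8, 3.1) the arrows converge inward. Divergence about -6, curl ≈0 — negative divergence with near-zero curl is a sink.

sink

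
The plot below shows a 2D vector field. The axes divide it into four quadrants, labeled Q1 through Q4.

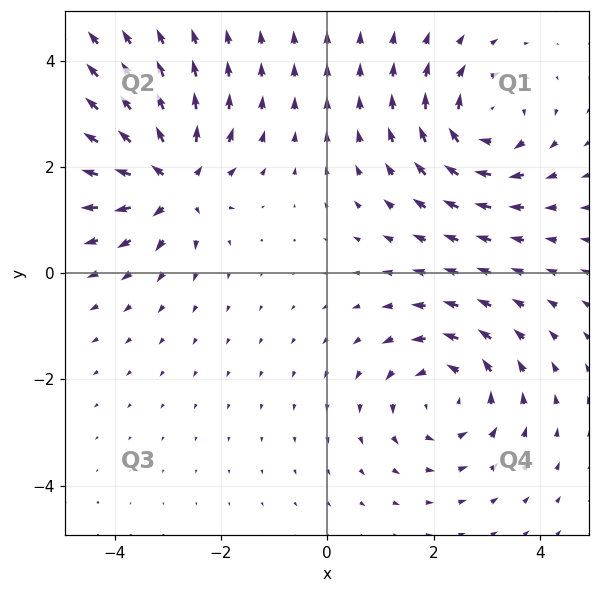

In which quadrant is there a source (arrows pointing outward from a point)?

Q2

The source sits at approximately (-2.9, 1.7), which lies in quadrant Q2. The divergence there is about +7, positive as expected for a source.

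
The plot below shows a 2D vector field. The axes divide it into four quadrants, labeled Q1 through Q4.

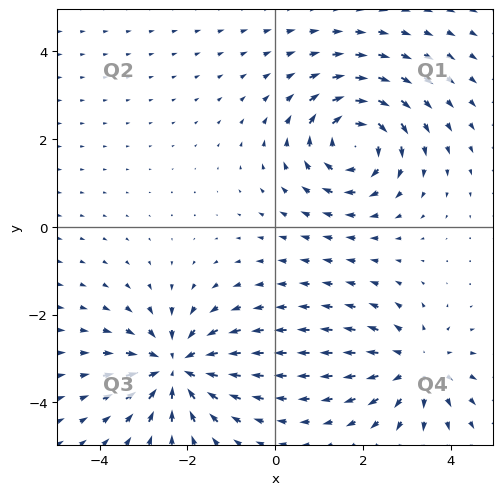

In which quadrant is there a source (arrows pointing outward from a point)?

Q4

The source sits at approximately (3.2, -3.2), which lies in quadrant Q4. The divergence there is about +3, positive as expected for a source.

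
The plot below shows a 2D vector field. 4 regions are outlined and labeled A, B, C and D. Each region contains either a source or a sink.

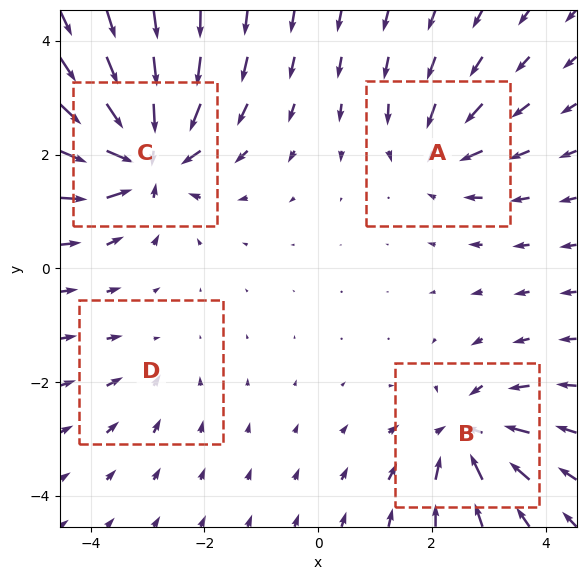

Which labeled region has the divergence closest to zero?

D

Divergence at each region's feature centre — A: about -4, B: about -6, C: about -8, D: about -2. Region D is closest to zero.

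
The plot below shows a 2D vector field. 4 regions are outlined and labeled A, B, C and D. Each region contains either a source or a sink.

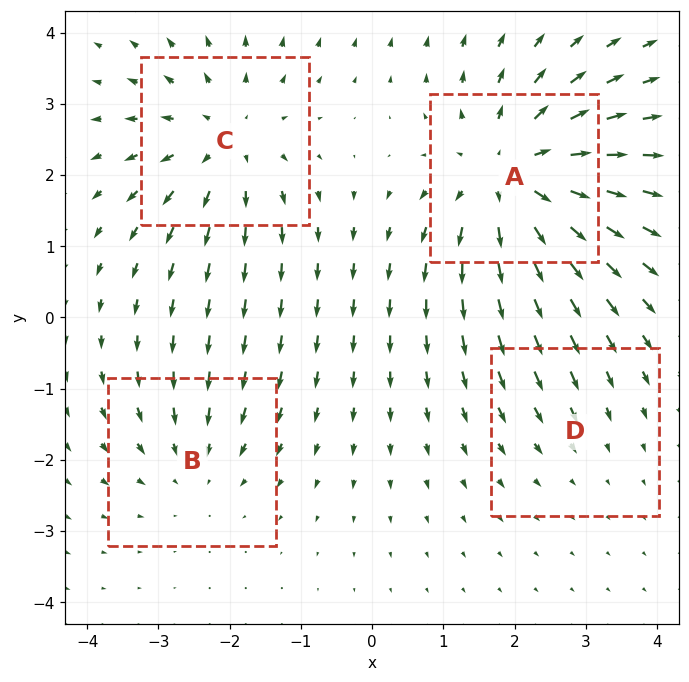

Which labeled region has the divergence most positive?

A

Divergence at each region's feature centre — A: about +6, B: about -3, C: about +5, D: about -2. Region A is most positive.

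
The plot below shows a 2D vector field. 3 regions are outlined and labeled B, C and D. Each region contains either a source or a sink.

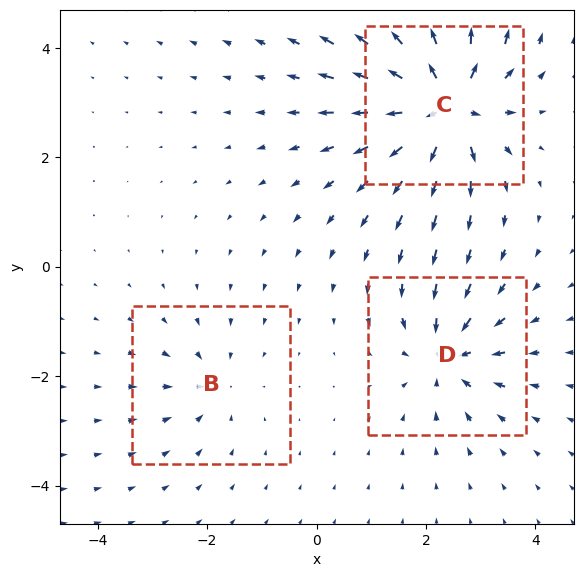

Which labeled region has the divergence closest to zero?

Divergence at each region's feature centre — B: about -2, C: about +6, D: about -4. Region B is closest to zero.

B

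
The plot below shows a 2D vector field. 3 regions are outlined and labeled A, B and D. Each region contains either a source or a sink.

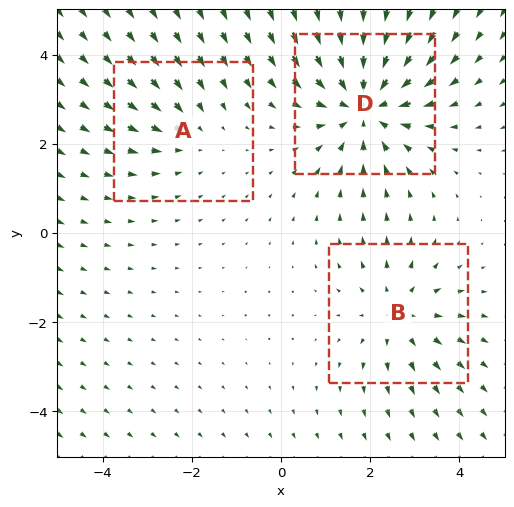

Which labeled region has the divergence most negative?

Divergence at each region's feature centre — A: about -2, B: about +3, D: about -4. Region D is most negative.

D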